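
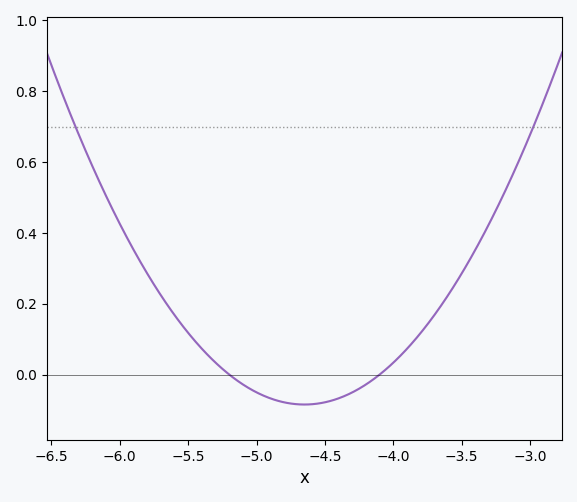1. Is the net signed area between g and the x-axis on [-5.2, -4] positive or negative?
negative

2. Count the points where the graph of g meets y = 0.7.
2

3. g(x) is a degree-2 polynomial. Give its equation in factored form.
y = 0.28(x + 5.2)(x + 4.1)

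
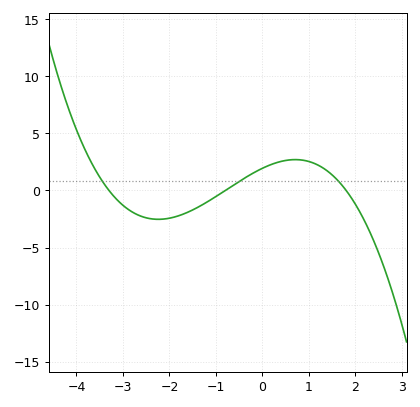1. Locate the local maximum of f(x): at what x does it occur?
0.8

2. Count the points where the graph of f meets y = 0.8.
3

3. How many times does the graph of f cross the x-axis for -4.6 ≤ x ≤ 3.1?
3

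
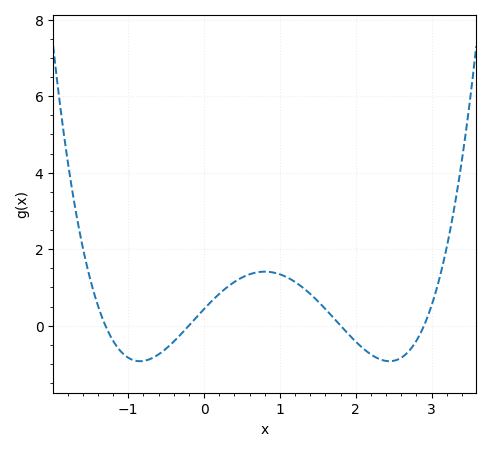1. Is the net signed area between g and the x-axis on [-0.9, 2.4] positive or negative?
positive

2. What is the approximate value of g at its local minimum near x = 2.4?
-0.93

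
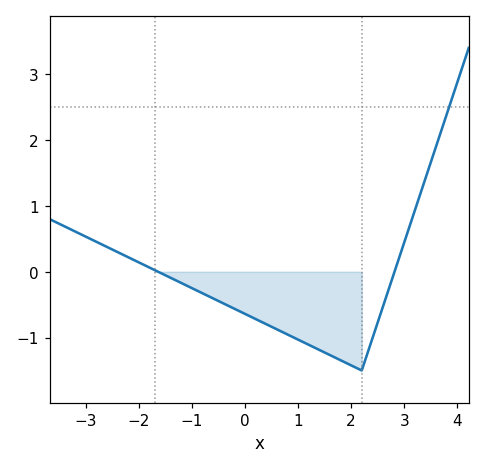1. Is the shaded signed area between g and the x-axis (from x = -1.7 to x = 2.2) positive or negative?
negative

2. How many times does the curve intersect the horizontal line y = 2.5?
1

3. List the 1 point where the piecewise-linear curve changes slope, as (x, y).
(2.2, -1.5)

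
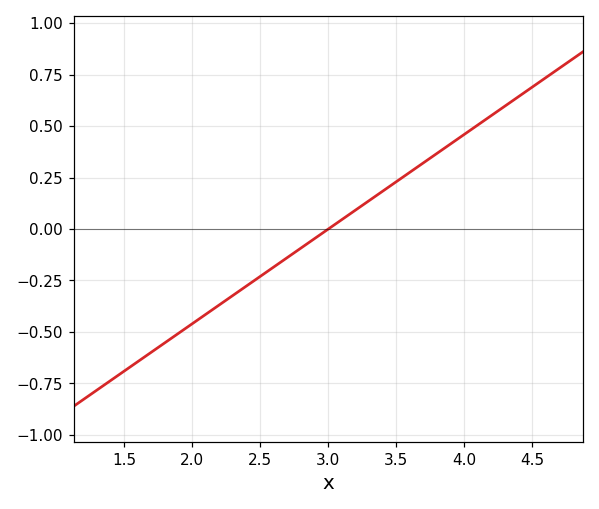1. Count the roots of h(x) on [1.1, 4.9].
1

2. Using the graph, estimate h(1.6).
-0.644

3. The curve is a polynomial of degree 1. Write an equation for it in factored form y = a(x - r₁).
y = 0.46(x - 3)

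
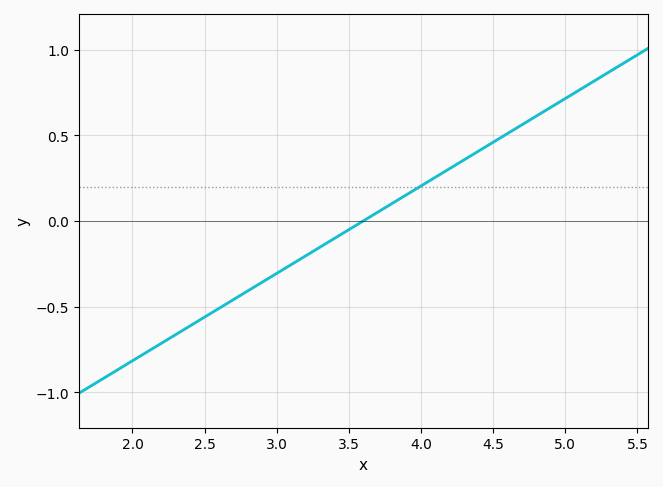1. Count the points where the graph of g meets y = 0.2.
1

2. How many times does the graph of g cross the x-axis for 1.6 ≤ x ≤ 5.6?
1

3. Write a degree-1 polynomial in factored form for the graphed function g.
y = 0.51(x - 3.6)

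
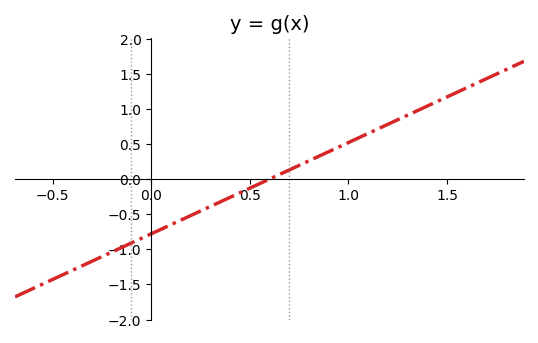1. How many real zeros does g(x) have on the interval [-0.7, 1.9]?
1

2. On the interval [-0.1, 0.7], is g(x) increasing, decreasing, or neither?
increasing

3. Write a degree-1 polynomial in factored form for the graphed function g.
y = 1.3(x - 0.6)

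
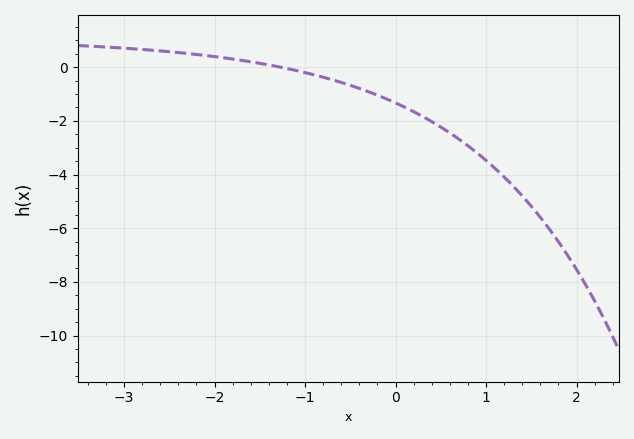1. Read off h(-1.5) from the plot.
0.145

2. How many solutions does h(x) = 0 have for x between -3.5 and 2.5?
1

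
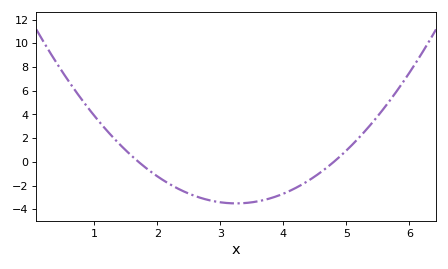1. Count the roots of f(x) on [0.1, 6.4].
2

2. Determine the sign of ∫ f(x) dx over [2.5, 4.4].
negative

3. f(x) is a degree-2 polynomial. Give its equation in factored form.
y = 1.46(x - 1.7)(x - 4.8)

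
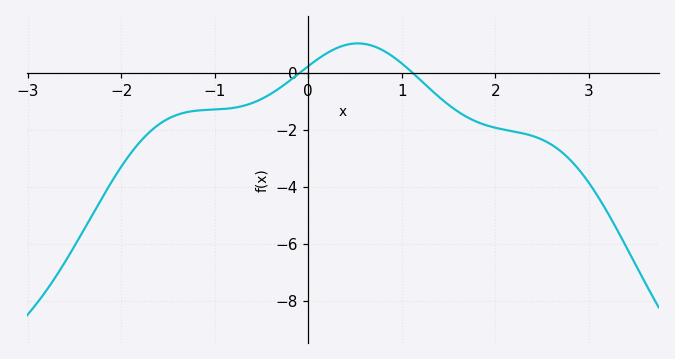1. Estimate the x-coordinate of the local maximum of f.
0.5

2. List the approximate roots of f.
-0.1, 1.1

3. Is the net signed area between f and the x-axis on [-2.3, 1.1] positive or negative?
negative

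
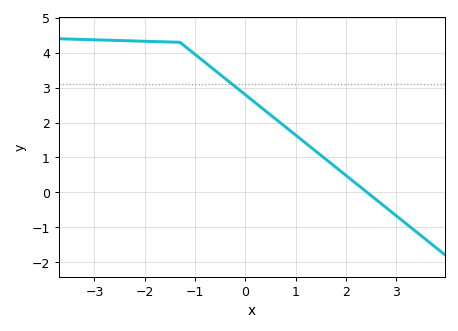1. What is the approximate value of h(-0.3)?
3.14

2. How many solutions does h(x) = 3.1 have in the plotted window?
1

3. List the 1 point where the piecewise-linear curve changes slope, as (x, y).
(-1.3, 4.3)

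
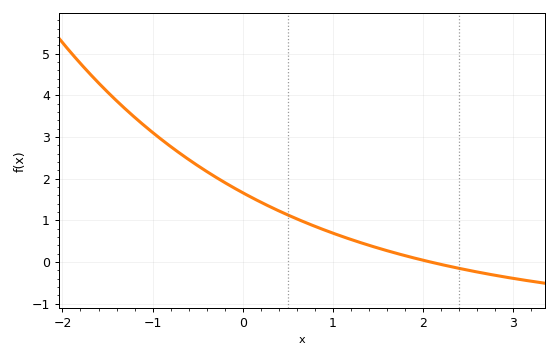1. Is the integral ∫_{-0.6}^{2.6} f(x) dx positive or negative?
positive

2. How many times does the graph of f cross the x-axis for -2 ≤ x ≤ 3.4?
1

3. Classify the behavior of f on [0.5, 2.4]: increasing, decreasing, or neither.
decreasing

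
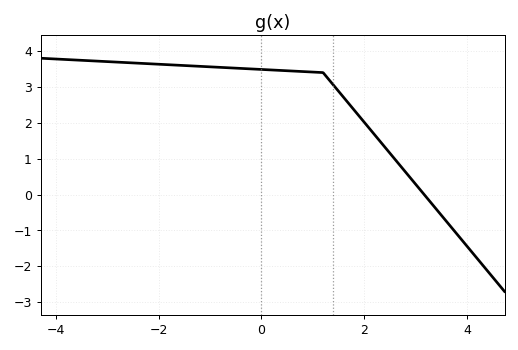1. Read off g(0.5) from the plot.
3.45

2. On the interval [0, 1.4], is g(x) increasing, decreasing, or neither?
decreasing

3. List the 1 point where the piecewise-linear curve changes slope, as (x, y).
(1.2, 3.4)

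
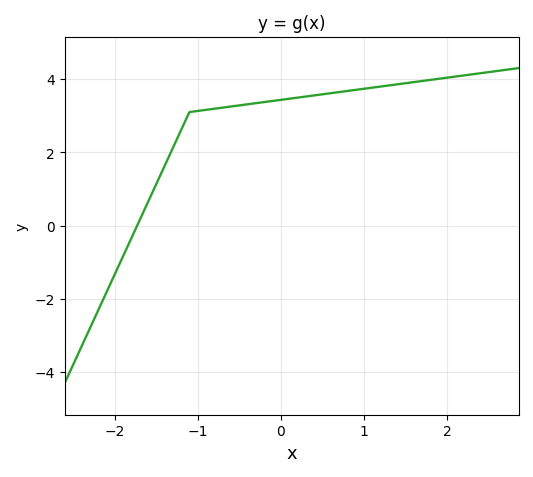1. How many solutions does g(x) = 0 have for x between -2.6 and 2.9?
1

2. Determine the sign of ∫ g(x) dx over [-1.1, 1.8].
positive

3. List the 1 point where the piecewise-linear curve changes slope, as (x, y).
(-1.1, 3.1)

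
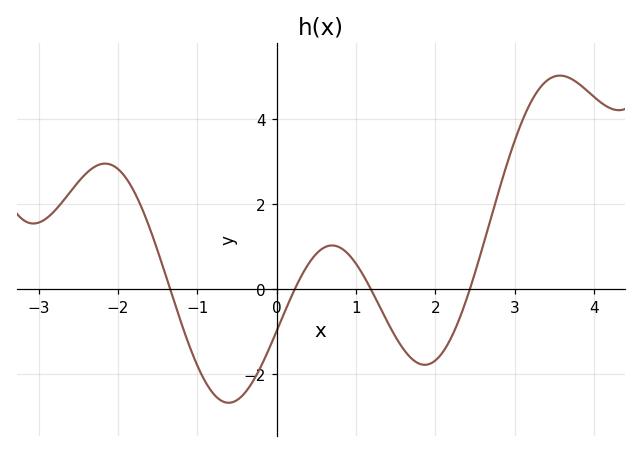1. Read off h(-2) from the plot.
2.8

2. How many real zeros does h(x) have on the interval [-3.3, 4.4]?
4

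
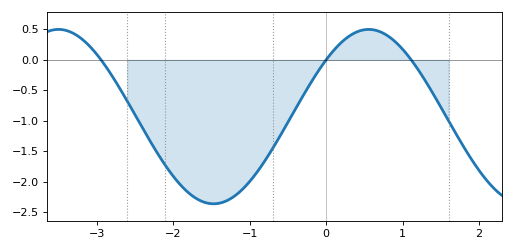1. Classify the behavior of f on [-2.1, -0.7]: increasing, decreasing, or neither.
neither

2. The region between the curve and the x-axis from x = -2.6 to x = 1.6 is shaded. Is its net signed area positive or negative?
negative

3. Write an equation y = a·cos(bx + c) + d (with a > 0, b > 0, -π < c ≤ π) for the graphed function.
y = 1.43cos(1.55x - 0.862) - 0.93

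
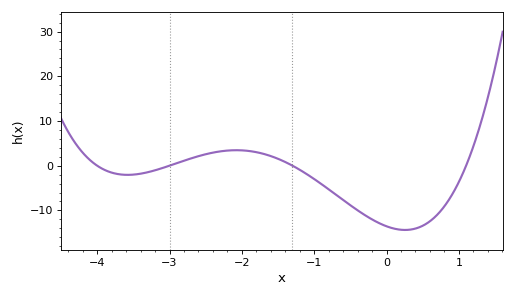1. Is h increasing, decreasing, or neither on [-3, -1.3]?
neither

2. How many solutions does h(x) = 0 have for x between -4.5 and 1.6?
4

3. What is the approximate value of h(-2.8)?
1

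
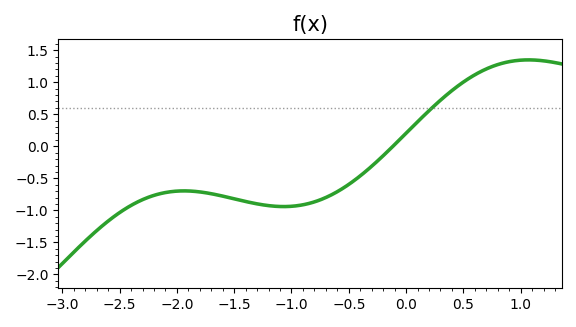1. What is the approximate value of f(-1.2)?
-0.95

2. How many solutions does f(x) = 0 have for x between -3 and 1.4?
1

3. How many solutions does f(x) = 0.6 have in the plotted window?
1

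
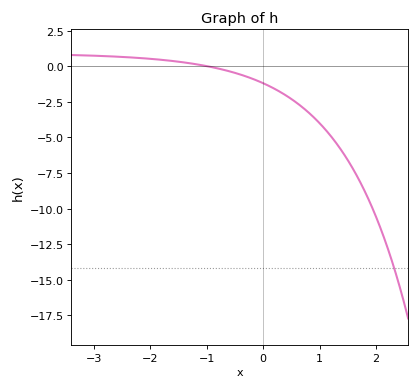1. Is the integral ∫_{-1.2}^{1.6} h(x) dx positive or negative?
negative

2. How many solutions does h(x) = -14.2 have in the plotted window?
1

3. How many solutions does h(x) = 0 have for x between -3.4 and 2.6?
1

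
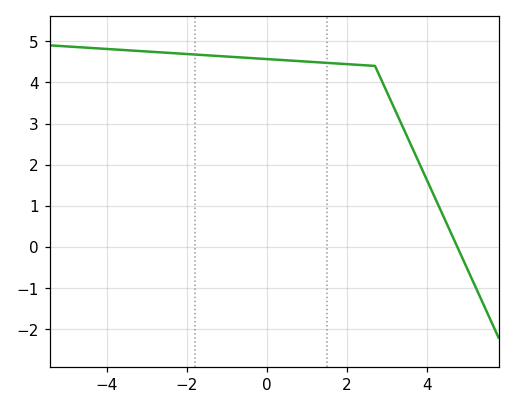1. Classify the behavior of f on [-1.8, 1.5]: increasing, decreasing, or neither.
decreasing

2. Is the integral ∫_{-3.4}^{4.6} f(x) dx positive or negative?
positive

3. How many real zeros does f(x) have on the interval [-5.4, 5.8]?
1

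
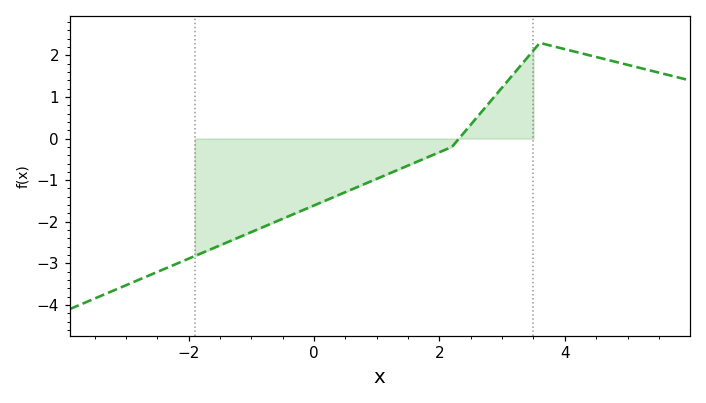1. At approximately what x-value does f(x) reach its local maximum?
3.6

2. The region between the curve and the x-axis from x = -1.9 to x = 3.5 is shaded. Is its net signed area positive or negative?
negative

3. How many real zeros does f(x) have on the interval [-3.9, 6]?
1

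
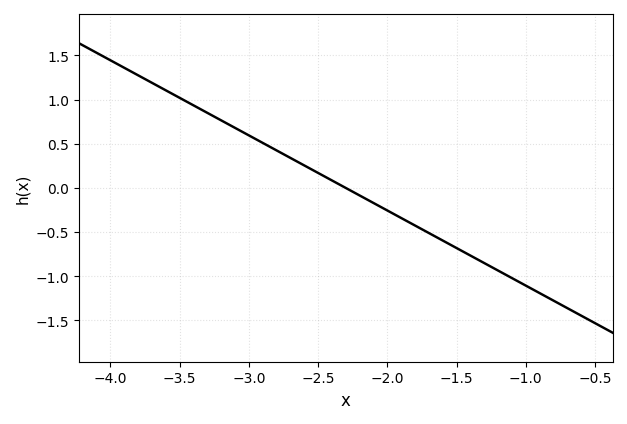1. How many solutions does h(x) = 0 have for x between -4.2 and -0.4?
1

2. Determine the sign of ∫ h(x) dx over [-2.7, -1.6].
negative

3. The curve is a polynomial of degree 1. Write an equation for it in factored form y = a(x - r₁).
y = -0.85(x + 2.3)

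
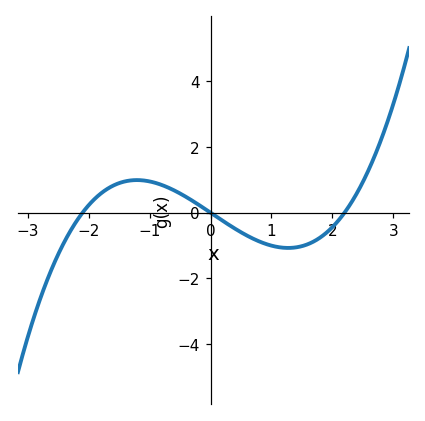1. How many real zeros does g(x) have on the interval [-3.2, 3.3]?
3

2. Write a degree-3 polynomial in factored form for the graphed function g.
y = 0.27(x + 2.1)(x - 0)(x - 2.2)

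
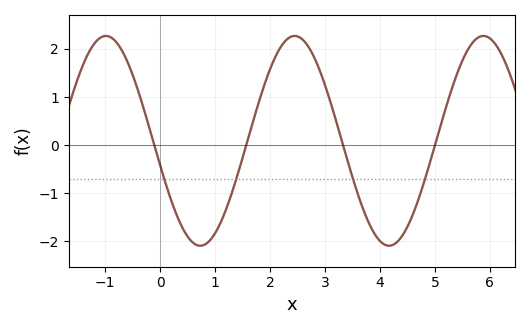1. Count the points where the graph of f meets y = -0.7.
4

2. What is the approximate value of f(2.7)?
2.04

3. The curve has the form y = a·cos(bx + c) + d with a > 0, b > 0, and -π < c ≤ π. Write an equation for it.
y = 2.18cos(1.83x + 1.8) + 0.09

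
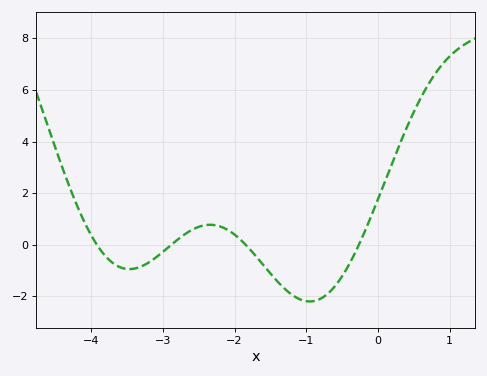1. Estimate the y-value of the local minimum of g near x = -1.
-2.2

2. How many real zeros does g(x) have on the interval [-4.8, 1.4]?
4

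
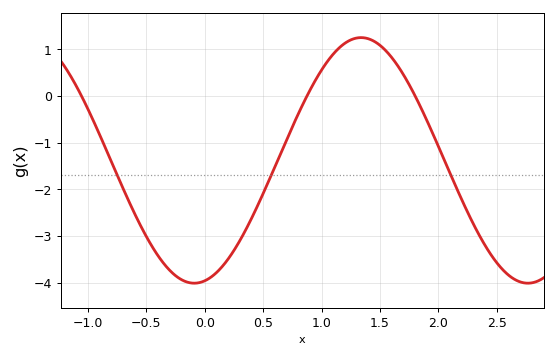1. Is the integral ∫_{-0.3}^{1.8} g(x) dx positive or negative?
negative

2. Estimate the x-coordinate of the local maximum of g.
1.3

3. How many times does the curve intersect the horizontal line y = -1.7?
3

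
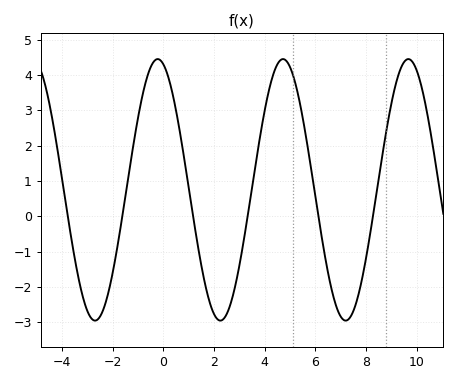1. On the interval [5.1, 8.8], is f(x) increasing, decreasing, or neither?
neither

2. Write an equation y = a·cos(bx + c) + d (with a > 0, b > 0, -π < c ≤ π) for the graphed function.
y = 3.7cos(1.3x + 0.28) + 0.75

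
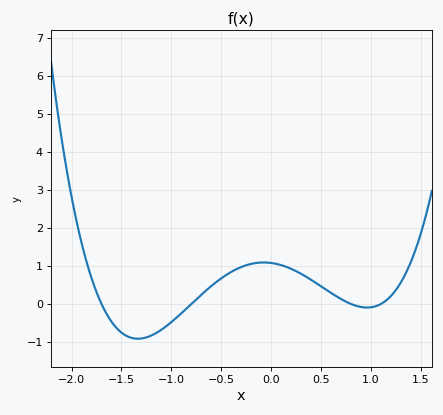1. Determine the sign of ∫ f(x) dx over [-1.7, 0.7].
positive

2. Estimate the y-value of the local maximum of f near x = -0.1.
1.1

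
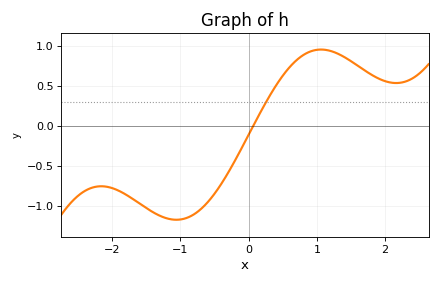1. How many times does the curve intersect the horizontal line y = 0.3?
1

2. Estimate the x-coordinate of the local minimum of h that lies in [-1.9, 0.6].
-1.1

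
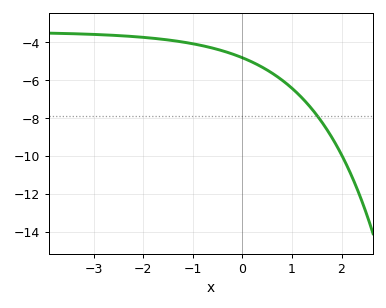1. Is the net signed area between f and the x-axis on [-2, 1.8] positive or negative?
negative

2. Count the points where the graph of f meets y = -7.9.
1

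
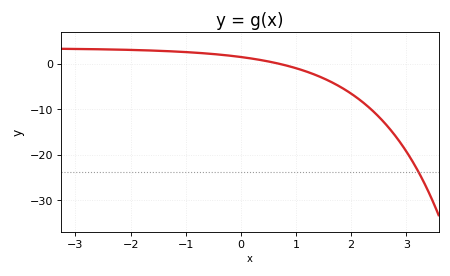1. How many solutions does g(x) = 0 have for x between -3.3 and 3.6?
1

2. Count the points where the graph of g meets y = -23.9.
1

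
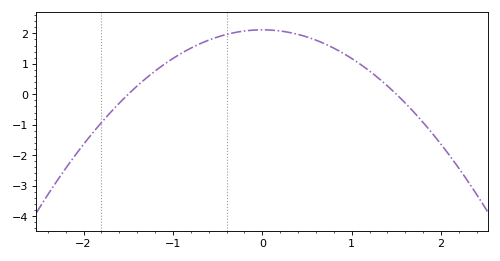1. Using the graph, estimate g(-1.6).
-0.291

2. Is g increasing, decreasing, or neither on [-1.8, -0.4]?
increasing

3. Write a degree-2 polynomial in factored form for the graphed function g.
y = -0.94(x + 1.5)(x - 1.5)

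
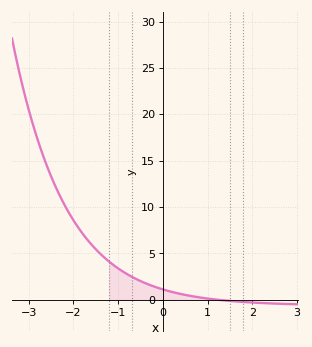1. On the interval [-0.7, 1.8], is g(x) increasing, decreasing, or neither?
decreasing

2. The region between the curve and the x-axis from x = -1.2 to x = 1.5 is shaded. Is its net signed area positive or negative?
positive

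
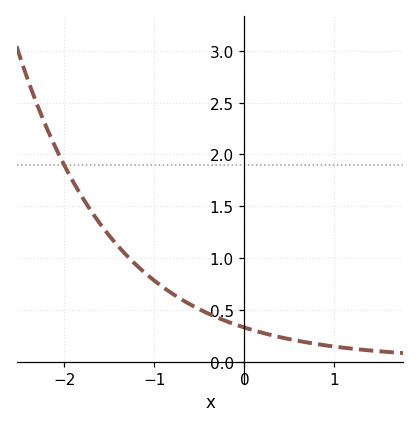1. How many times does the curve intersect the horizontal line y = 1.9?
1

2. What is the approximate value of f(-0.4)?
0.464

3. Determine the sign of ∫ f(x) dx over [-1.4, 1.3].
positive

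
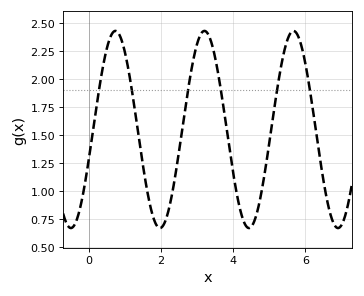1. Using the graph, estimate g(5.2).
1.85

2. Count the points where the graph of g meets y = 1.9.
6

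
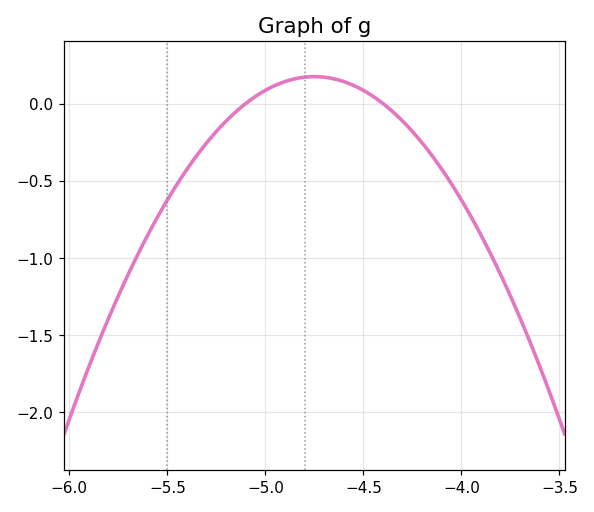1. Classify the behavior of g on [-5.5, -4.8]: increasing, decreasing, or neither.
increasing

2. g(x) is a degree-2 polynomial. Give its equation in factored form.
y = -1.42(x + 5.1)(x + 4.4)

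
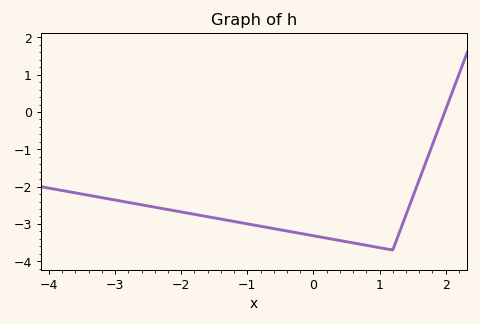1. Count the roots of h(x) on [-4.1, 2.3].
1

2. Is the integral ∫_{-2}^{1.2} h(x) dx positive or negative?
negative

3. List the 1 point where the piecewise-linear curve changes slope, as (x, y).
(1.2, -3.7)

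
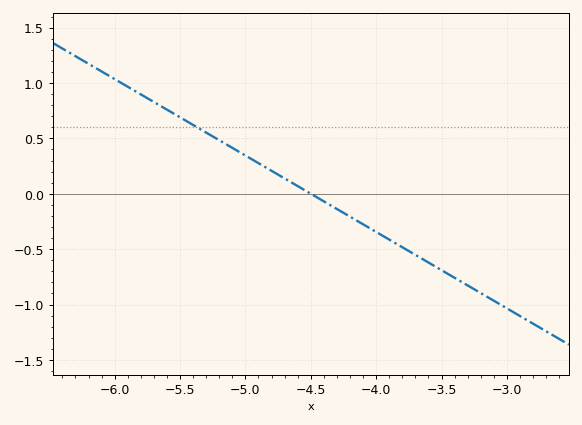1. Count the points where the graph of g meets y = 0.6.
1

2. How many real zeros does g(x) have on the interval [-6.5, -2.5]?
1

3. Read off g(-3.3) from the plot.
-0.828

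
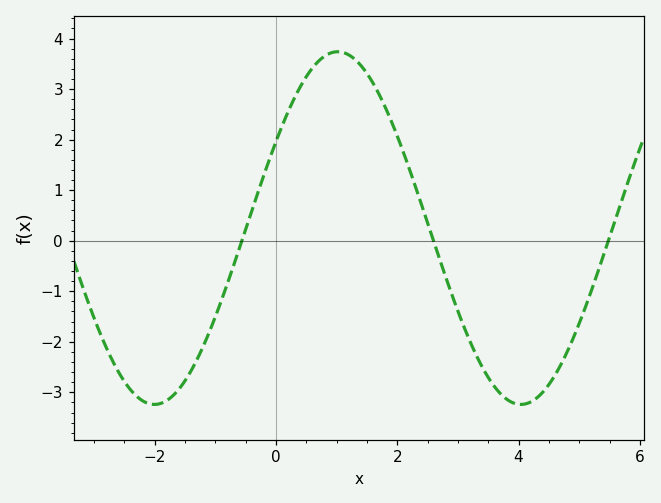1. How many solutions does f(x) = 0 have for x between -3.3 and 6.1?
3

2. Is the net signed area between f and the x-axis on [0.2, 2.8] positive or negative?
positive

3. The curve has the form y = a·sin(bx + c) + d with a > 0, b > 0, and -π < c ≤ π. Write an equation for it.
y = 3.49sin(1.04x + 0.512) + 0.25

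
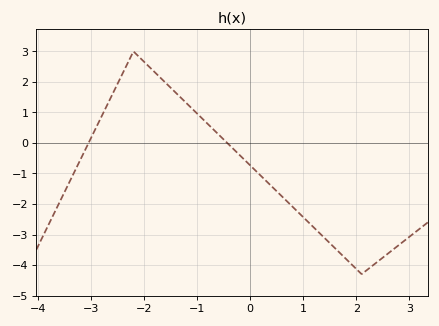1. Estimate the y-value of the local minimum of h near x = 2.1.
-4.3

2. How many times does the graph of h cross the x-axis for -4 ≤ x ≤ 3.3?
2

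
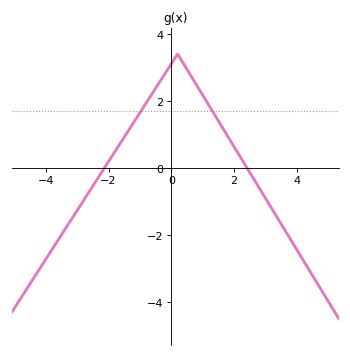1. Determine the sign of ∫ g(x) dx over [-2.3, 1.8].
positive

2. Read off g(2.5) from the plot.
-0.141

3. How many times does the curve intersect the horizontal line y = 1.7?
2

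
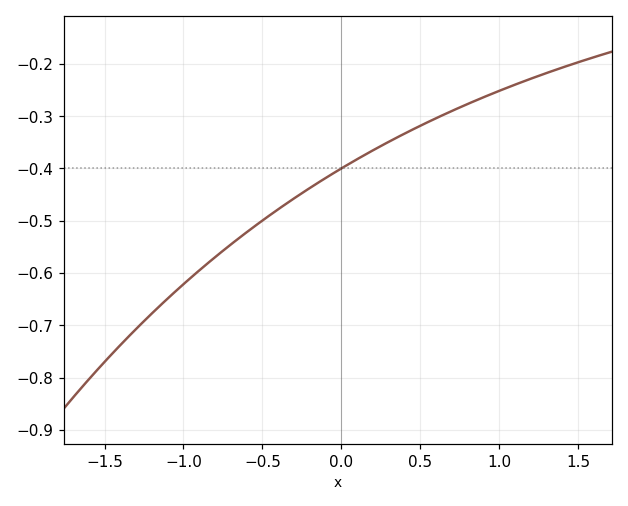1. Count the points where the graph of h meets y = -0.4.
1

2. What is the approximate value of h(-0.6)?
-0.522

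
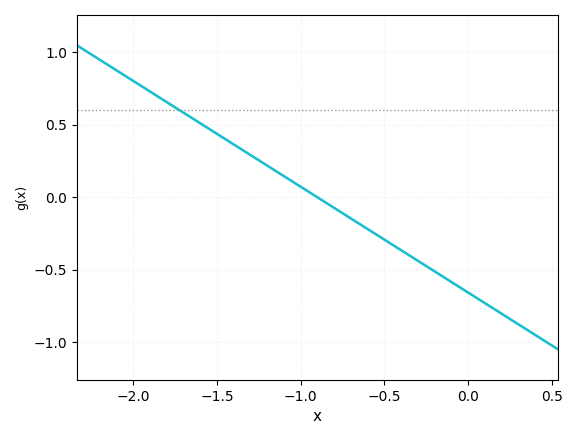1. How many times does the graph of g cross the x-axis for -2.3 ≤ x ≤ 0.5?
1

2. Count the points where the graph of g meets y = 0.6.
1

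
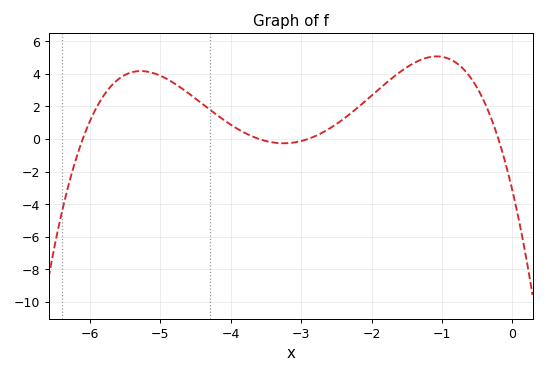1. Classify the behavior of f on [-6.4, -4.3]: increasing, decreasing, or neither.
neither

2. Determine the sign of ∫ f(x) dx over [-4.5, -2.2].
positive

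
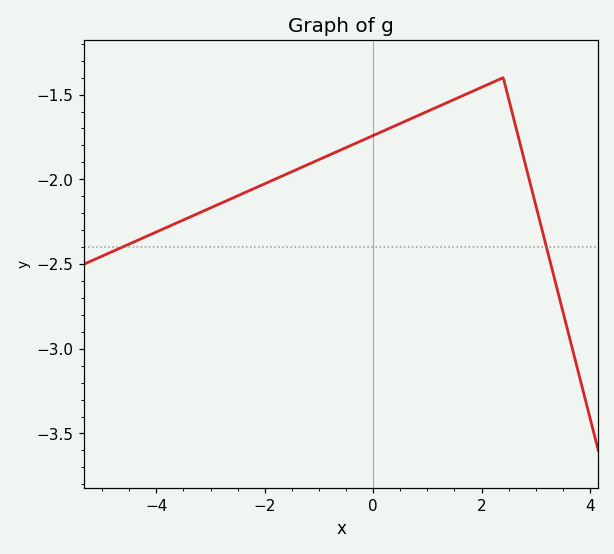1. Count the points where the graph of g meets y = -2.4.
2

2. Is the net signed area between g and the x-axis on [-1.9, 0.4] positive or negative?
negative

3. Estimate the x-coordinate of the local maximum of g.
2.4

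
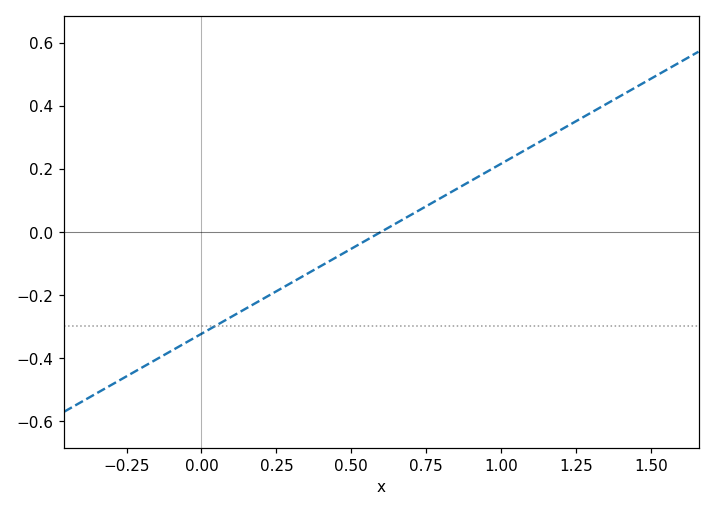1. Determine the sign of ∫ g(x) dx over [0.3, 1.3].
positive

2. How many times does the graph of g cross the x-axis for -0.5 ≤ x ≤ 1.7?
1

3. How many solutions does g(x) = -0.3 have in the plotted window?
1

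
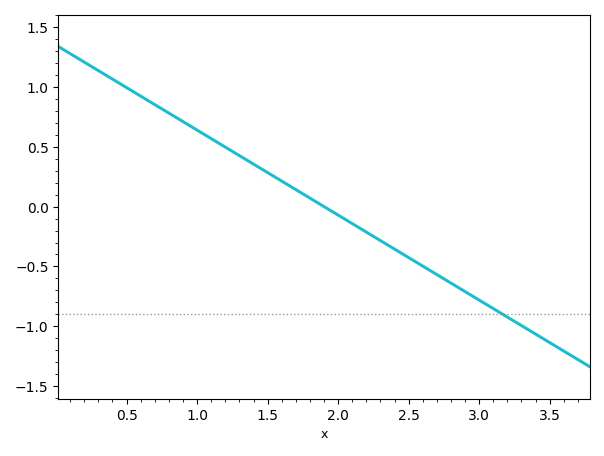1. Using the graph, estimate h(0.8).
0.8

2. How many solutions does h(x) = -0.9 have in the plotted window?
1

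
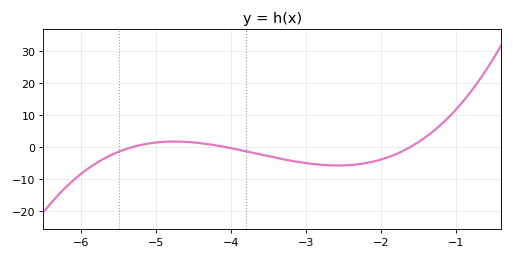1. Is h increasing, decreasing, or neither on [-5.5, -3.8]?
neither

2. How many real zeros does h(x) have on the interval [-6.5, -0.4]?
3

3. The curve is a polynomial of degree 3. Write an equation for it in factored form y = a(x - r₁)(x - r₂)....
y = 1.45(x + 5.3)(x + 4.1)(x + 1.6)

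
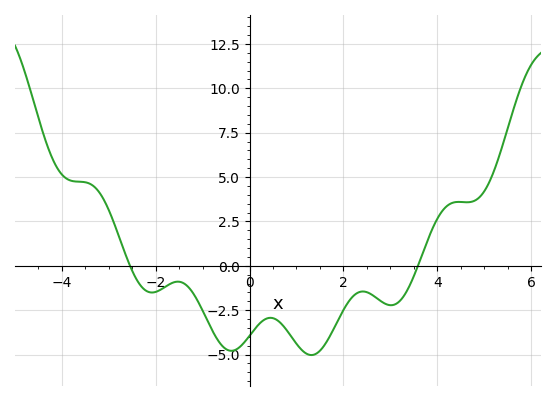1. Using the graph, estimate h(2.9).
-2.2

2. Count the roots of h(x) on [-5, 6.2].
2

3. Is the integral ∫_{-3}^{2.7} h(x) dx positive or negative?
negative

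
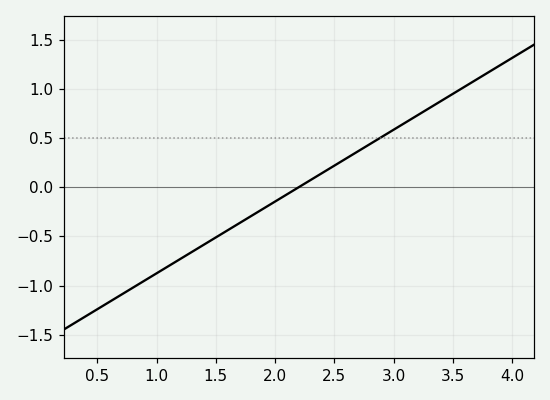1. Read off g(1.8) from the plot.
-0.3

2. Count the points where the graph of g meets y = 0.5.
1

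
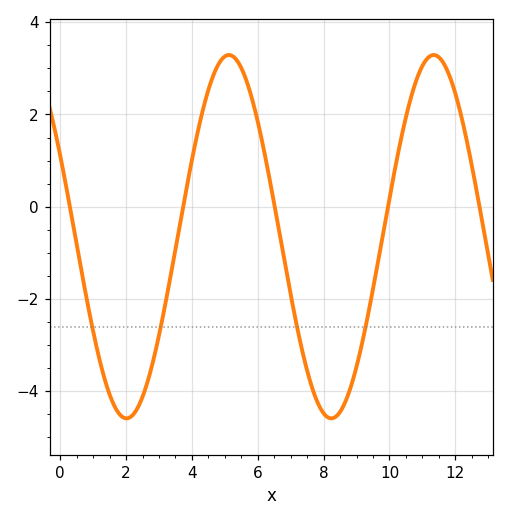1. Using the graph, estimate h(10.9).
3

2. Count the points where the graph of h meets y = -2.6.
4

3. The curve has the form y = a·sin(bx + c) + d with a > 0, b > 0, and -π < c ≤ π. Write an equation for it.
y = 3.94sin(1x + 2.7) - 0.65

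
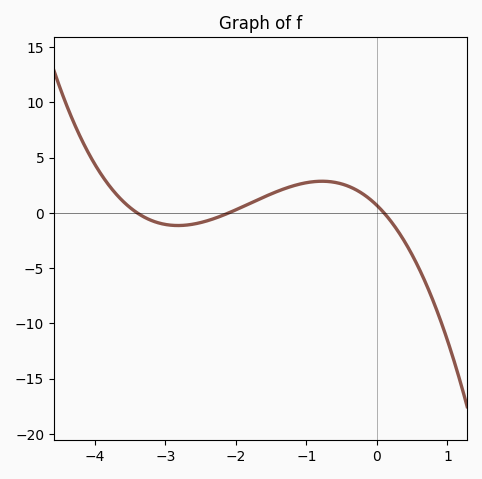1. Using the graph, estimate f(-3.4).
0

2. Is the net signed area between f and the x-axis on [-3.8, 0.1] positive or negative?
positive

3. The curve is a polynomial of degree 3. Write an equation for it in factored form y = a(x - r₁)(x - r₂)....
y = -0.94(x + 3.4)(x + 2.1)(x - 0.1)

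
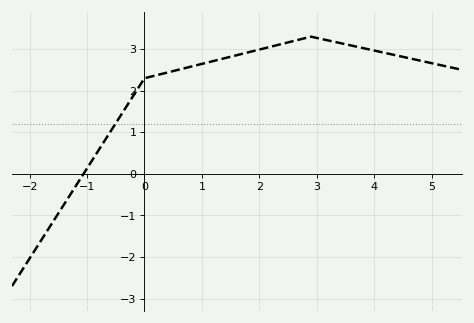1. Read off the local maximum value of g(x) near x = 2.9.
3.3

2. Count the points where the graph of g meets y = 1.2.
1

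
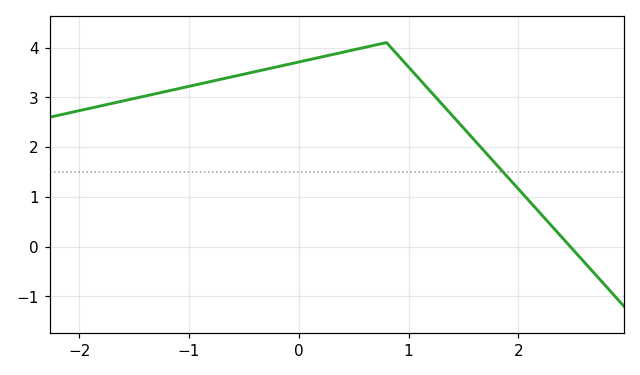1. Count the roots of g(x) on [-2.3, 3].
1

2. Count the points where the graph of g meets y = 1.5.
1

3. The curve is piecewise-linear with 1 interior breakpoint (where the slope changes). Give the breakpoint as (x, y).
(0.8, 4.1)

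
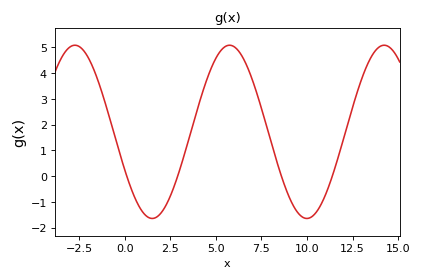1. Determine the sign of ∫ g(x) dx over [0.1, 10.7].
positive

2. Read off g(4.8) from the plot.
4.3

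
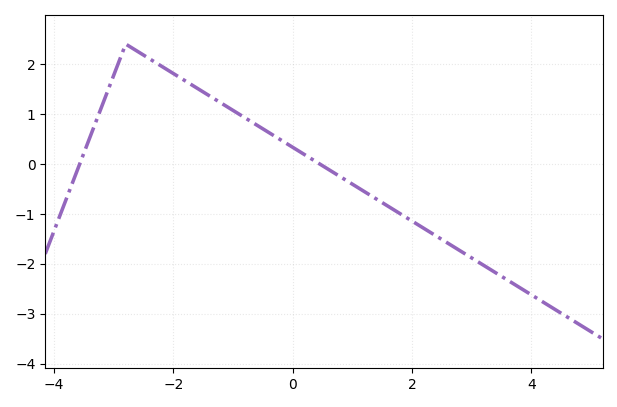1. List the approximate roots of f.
-3.57, 0.451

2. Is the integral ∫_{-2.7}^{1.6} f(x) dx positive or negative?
positive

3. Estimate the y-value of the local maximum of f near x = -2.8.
2.4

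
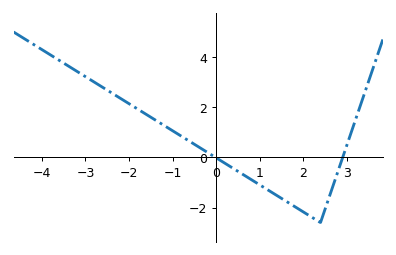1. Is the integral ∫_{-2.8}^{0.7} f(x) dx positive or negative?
positive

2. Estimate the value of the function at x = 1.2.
-1.4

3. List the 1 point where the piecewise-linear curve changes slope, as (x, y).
(2.4, -2.6)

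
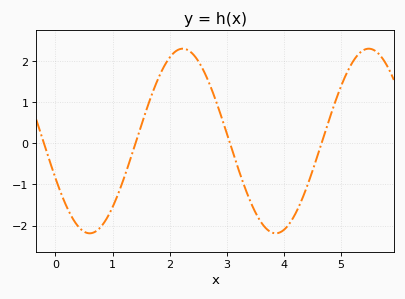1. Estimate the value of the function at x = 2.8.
1.1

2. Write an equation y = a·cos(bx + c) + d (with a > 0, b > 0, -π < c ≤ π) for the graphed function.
y = 2.25cos(1.9x + 2) + 0.06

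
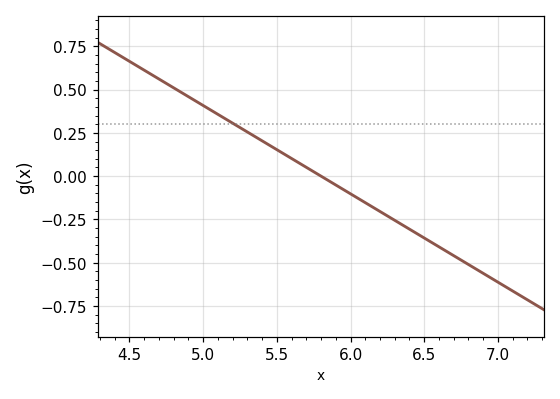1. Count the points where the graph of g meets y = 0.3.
1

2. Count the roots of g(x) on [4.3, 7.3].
1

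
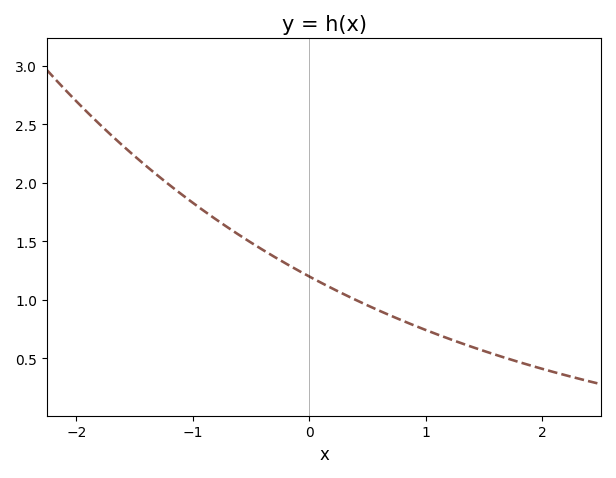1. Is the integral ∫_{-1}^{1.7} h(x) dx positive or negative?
positive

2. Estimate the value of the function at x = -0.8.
1.69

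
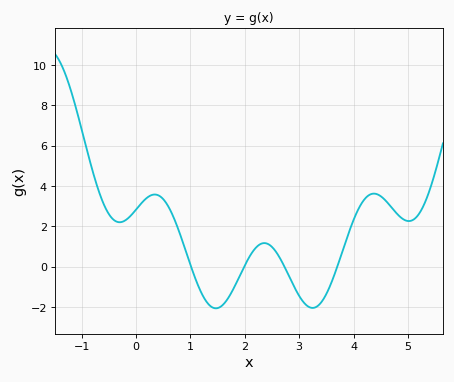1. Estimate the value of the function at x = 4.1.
2.92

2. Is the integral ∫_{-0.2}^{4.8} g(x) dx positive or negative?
positive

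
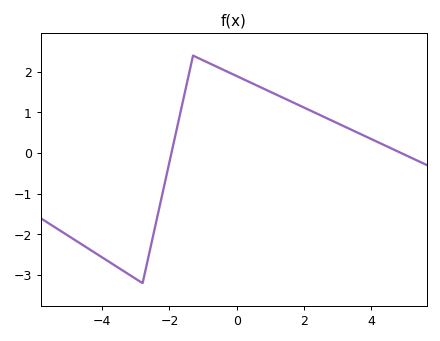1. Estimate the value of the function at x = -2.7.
-2.8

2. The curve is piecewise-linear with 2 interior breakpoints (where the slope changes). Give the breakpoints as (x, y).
(-2.8, -3.2); (-1.3, 2.4)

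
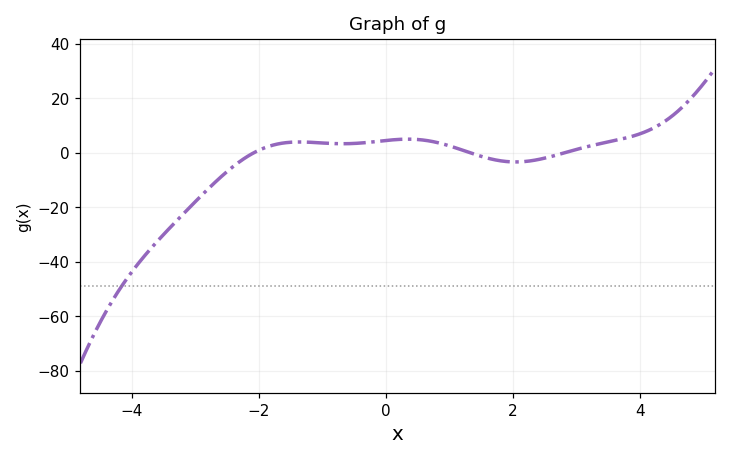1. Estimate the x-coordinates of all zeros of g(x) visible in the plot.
-2, 1.4, 2.8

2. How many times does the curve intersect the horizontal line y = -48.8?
1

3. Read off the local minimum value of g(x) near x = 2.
-4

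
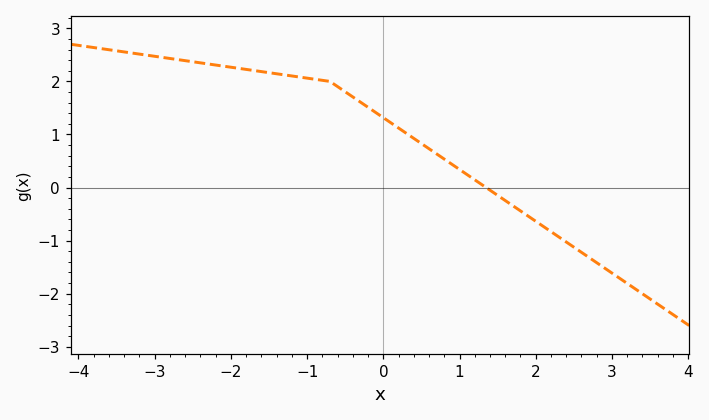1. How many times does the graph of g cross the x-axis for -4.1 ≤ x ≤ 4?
1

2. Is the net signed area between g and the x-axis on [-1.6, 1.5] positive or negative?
positive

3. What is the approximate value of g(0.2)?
1.12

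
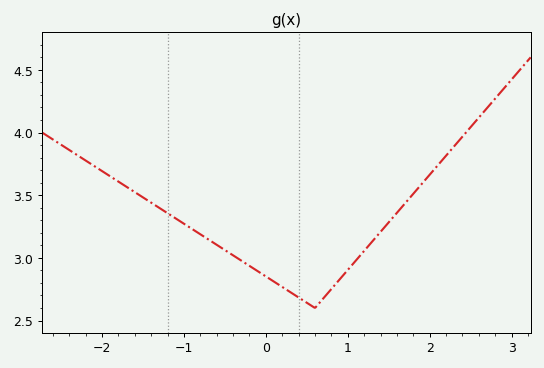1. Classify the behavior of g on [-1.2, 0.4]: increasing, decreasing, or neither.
decreasing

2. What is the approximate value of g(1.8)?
3.5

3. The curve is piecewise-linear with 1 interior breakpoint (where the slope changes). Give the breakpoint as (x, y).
(0.6, 2.6)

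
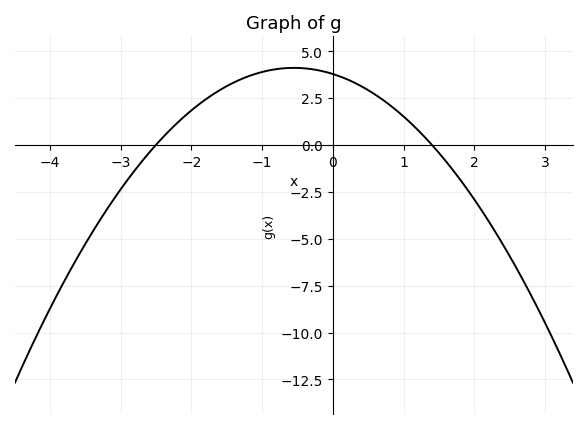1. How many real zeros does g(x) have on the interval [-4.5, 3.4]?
2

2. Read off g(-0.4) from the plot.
4.08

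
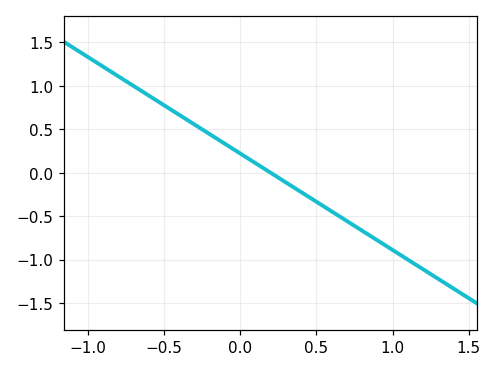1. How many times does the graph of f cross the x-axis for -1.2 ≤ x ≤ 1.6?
1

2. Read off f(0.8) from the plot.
-0.65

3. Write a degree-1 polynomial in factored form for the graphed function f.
y = -1.11(x - 0.2)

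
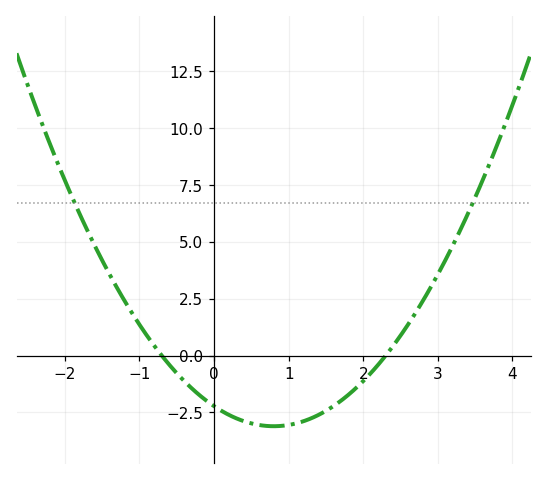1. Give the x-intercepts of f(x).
-0.7, 2.3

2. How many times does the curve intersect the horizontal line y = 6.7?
2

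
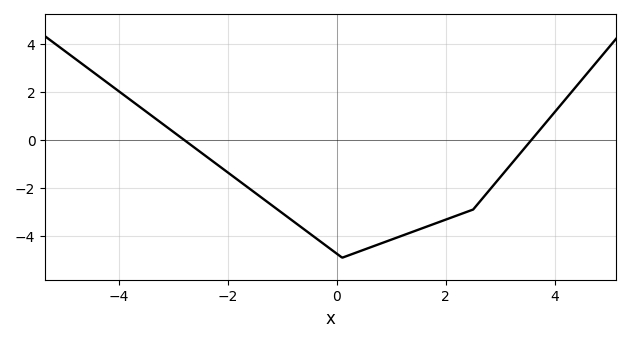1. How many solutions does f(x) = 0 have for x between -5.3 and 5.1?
2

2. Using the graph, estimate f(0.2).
-4.82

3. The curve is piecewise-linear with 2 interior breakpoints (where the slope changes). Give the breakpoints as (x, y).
(0.1, -4.9); (2.5, -2.9)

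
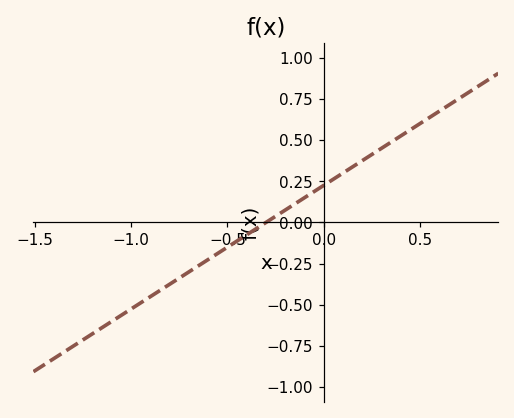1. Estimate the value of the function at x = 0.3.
0.45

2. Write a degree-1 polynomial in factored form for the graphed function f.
y = 0.75(x + 0.3)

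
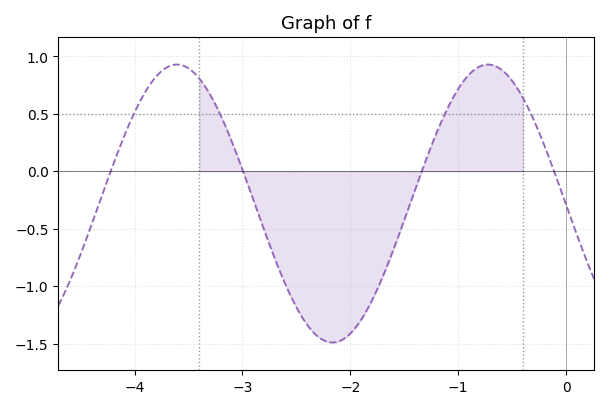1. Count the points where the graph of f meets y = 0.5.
4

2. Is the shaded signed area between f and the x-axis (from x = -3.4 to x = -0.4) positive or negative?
negative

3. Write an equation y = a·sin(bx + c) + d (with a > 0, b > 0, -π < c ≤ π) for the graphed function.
y = 1.21sin(2.2x - 3.1) - 0.28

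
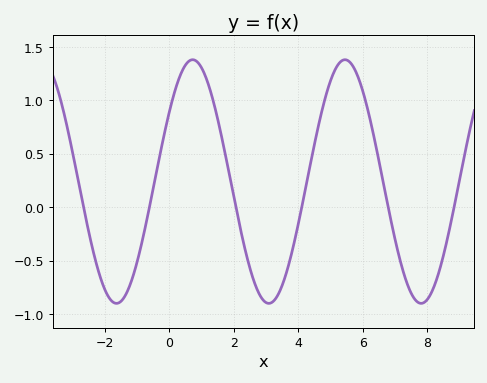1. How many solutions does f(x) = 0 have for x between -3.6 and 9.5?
6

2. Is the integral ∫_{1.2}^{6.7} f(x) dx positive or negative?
positive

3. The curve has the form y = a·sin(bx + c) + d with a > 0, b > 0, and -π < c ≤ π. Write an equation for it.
y = 1.14sin(1.3x + 0.61) + 0.24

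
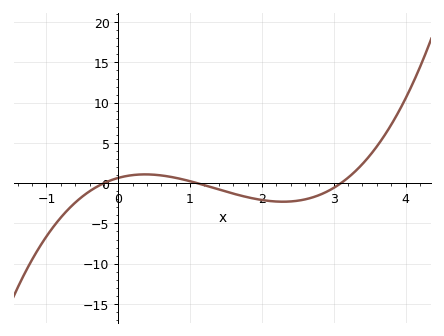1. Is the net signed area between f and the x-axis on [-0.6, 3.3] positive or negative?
negative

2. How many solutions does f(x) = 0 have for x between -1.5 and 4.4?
3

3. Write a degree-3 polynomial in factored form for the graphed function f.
y = 0.96(x + 0.2)(x - 1.1)(x - 3.1)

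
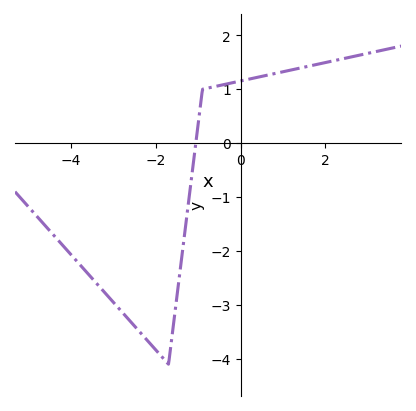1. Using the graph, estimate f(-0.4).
1.1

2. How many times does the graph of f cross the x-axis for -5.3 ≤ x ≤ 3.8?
1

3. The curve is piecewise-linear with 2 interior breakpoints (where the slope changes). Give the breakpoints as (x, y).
(-1.7, -4.1); (-0.9, 1)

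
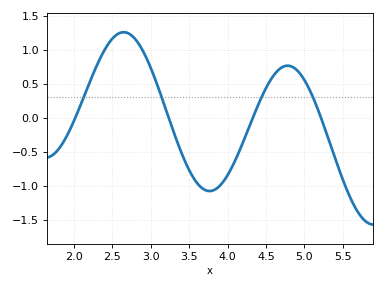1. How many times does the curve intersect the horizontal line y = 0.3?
4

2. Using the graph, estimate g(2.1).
0.232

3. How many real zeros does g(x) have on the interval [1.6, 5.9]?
4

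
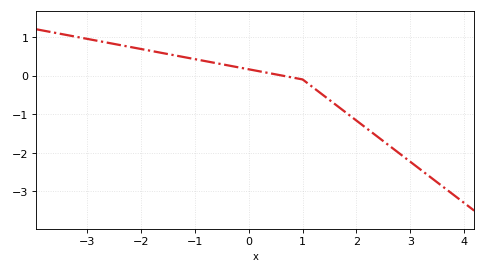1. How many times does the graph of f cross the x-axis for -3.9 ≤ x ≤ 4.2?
1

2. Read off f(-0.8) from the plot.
0.373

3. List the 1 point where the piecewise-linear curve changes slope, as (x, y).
(1, -0.1)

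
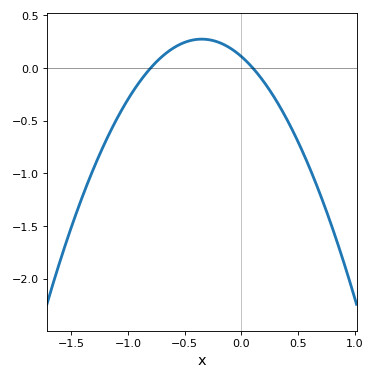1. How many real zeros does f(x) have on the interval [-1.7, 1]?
2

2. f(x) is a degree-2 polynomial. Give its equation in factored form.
y = -1.35(x + 0.8)(x - 0.1)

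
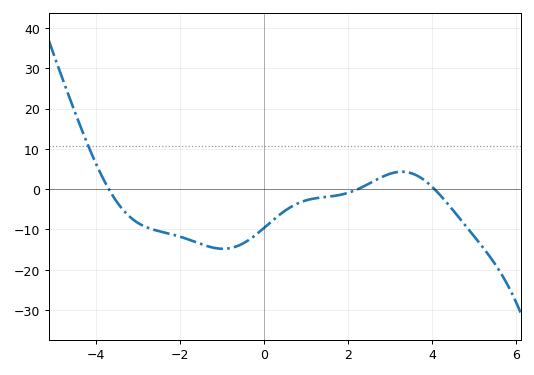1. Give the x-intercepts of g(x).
-3.6, 2.2, 4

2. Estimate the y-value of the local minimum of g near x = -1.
-15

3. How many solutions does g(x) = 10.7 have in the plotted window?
1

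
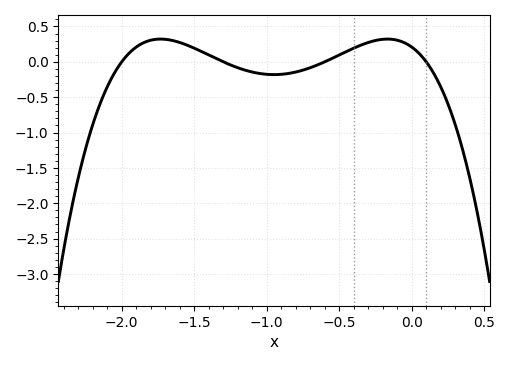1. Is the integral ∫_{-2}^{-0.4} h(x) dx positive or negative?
positive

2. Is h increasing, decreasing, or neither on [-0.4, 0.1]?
neither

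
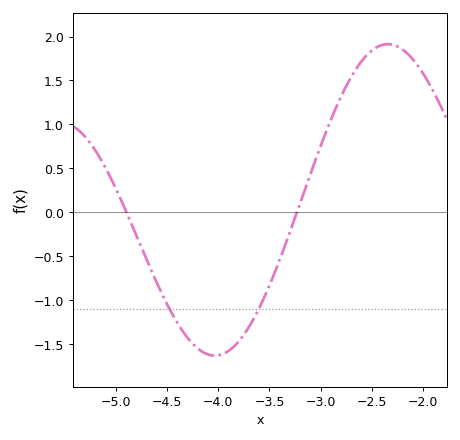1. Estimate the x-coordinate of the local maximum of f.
-2.35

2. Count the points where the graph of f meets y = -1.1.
2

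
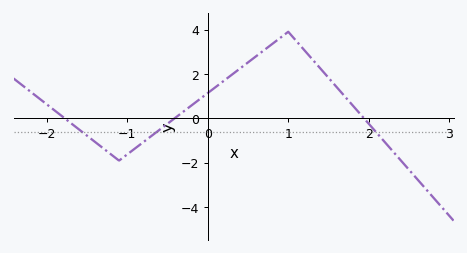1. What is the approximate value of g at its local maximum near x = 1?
3.8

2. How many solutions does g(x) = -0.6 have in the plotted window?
3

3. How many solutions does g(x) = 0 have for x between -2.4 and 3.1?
3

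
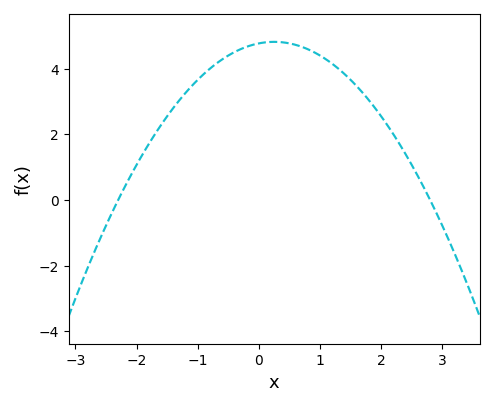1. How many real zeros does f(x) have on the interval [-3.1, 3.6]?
2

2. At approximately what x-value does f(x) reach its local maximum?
0.25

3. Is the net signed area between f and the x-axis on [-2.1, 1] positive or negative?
positive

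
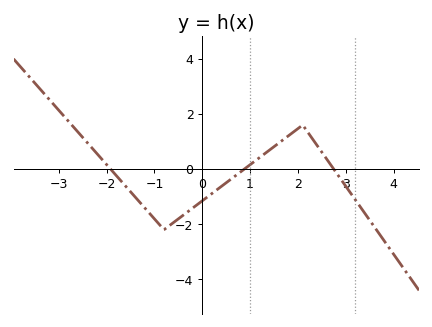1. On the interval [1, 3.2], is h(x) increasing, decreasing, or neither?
neither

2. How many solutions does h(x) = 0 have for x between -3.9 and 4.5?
3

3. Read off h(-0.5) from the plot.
-1.81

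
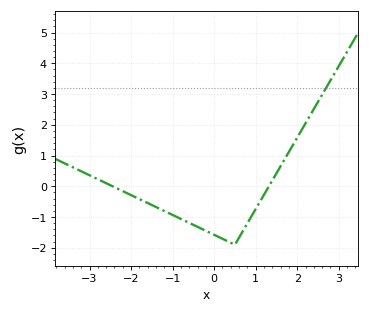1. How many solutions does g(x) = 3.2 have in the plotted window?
1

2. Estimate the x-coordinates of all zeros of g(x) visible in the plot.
-2.44, 1.32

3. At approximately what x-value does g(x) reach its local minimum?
0.499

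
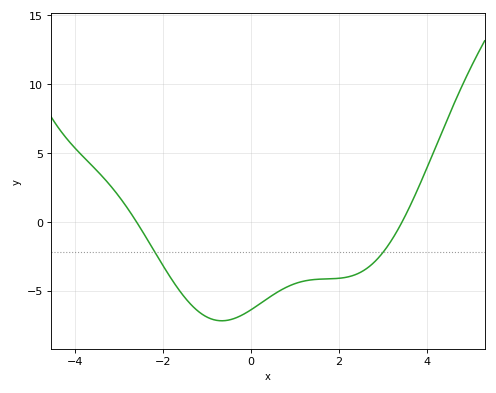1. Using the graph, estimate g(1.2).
-4.32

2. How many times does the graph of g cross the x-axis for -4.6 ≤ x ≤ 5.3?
2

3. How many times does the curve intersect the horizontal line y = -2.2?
2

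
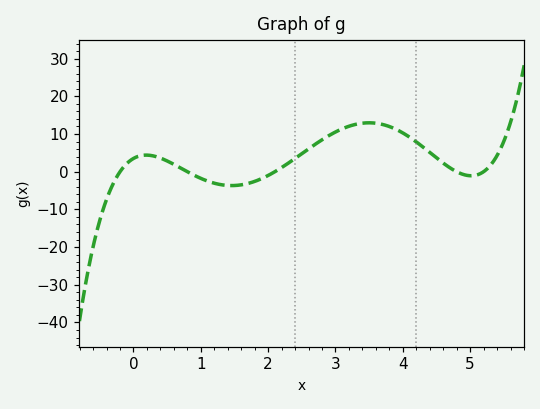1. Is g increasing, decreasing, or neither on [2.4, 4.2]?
neither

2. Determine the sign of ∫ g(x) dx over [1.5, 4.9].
positive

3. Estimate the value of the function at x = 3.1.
11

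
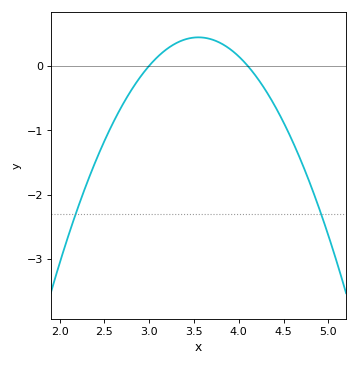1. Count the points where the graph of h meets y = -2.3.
2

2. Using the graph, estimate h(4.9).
-2.22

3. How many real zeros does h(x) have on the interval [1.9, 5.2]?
2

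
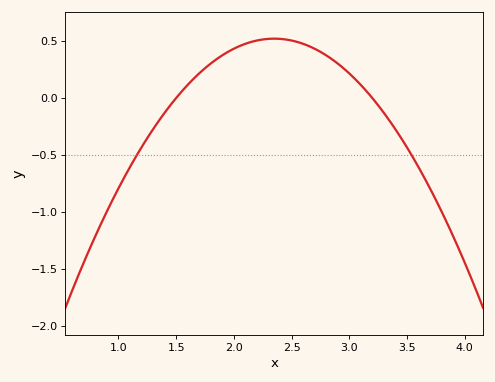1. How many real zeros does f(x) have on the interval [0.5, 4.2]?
2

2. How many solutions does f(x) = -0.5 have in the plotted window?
2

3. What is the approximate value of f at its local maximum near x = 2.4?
0.52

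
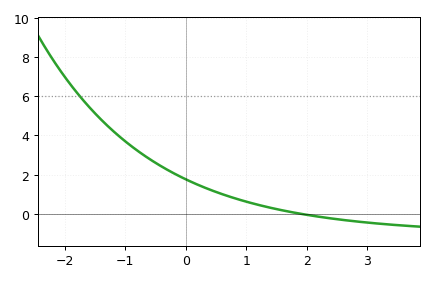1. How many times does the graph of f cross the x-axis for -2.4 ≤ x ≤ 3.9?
1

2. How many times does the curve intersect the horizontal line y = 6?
1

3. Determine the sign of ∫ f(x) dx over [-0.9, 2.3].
positive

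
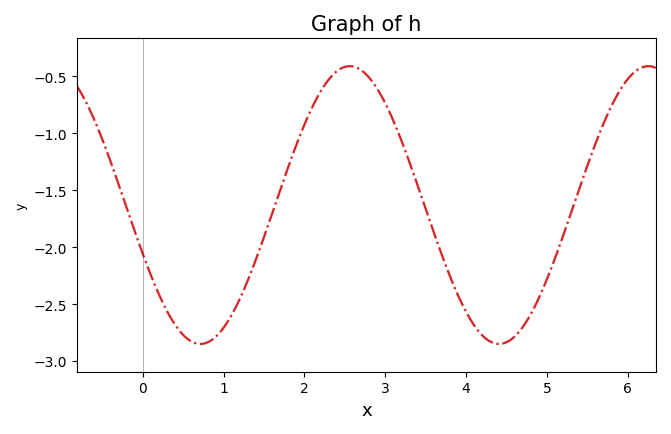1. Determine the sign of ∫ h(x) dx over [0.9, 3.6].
negative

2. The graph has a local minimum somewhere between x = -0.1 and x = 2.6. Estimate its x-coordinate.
0.71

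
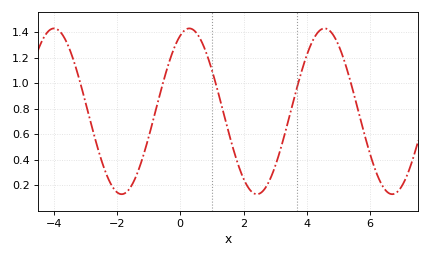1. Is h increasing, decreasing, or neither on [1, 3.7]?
neither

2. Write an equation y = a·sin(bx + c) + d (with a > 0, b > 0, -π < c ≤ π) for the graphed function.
y = 0.65sin(1.5x + 1.2) + 0.78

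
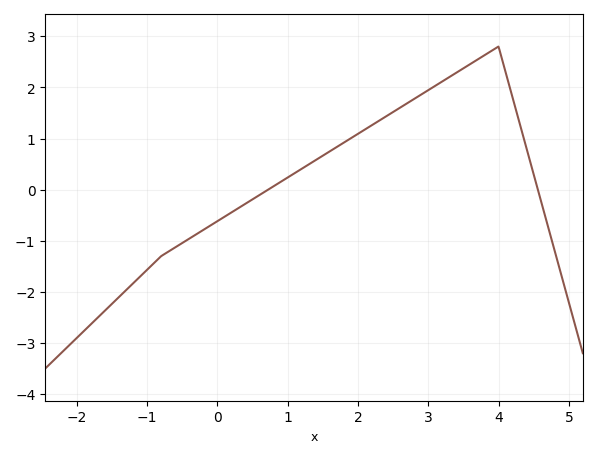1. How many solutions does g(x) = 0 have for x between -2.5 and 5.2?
2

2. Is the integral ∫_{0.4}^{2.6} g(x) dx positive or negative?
positive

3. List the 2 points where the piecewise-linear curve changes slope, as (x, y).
(-0.8, -1.3); (4, 2.8)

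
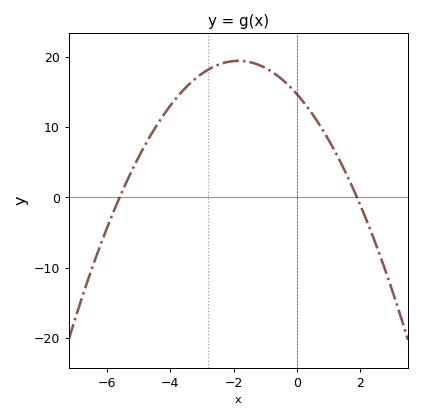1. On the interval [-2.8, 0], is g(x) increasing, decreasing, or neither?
neither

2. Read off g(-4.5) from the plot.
9.72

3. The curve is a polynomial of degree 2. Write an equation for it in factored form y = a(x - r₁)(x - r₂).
y = -1.38(x + 5.6)(x - 1.9)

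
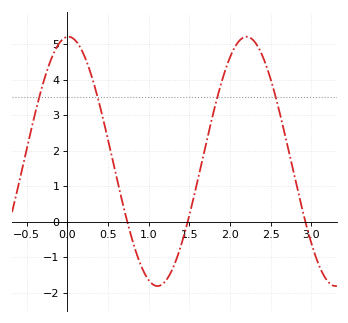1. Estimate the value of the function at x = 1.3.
-1.3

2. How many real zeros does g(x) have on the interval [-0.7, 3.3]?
3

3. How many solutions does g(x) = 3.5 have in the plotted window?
4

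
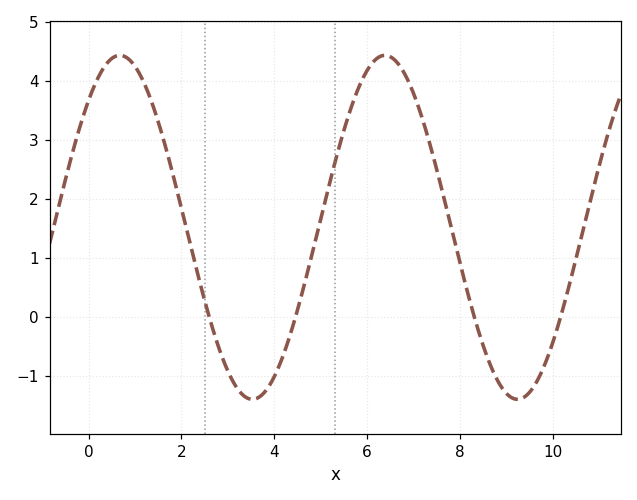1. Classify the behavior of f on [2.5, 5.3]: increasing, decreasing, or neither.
neither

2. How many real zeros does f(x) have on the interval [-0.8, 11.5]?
4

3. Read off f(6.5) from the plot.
4.4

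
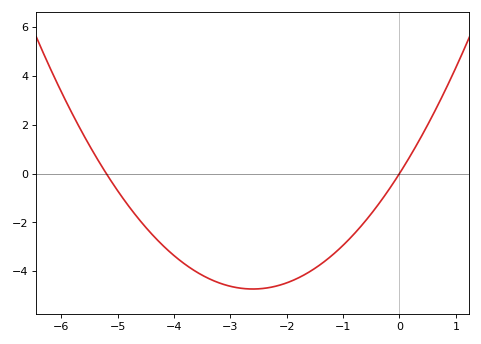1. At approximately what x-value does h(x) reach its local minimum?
-2.6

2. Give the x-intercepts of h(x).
-5.2, 0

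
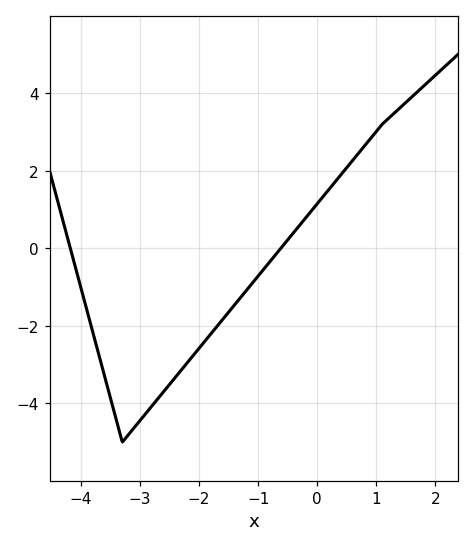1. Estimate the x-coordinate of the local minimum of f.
-3.3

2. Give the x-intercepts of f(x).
-4.2, -0.6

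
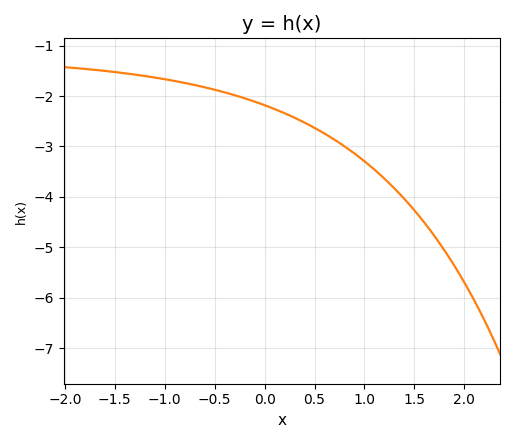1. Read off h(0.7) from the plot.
-2.9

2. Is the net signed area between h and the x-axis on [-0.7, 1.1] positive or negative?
negative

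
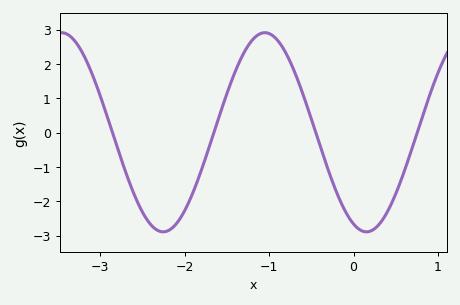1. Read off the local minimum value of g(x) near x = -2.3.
-2.89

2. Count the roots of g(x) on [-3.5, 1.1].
4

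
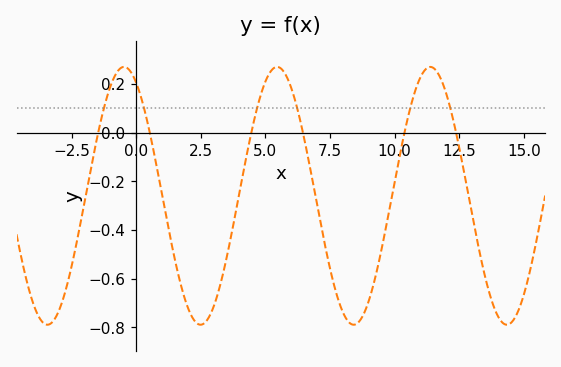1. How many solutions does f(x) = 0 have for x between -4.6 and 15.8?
6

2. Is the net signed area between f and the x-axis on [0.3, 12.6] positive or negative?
negative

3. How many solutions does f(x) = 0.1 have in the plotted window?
6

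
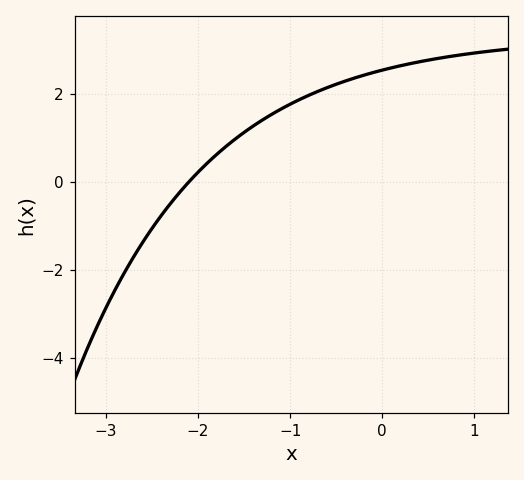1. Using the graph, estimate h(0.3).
2.6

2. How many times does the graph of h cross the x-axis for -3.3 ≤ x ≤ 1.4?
1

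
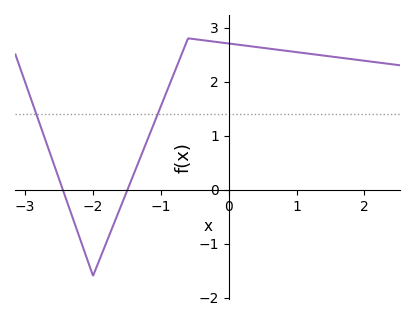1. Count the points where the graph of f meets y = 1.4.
2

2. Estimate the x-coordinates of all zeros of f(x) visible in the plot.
-2.45, -1.49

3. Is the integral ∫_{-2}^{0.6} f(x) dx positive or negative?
positive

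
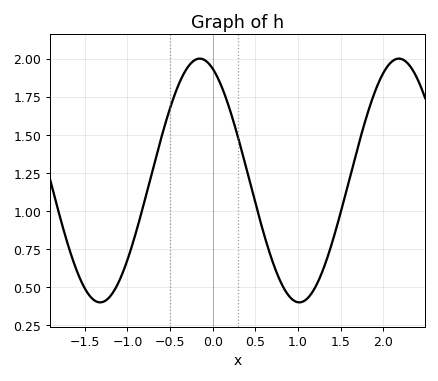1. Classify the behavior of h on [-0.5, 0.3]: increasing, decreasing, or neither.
neither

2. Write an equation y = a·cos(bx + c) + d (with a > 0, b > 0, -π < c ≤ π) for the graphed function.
y = 0.8cos(2.7x + 0.41) + 1.2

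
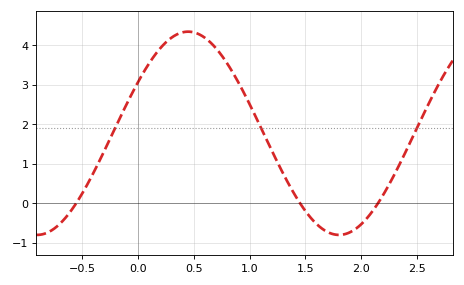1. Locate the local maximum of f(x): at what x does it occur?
0.449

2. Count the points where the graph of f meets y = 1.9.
3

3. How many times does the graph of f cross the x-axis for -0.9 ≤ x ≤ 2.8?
3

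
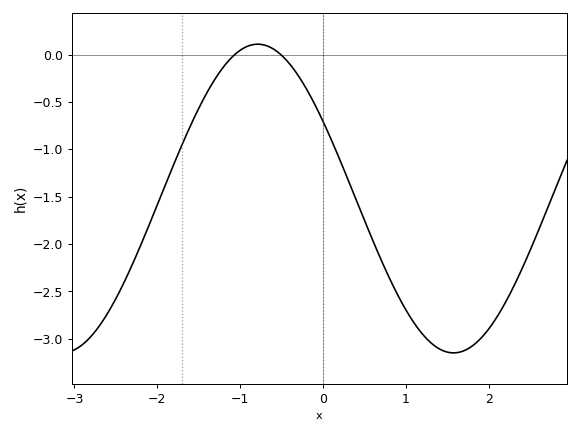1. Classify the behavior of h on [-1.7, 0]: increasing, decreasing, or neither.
neither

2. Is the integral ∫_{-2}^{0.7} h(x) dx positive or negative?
negative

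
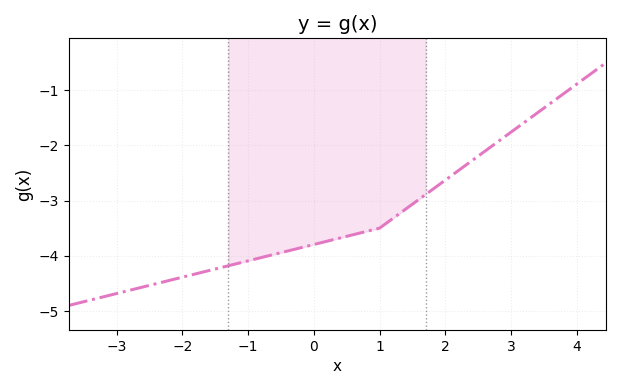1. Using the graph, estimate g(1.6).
-2.98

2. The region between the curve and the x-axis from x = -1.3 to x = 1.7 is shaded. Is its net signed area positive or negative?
negative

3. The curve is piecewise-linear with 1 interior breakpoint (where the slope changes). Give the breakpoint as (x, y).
(1, -3.5)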